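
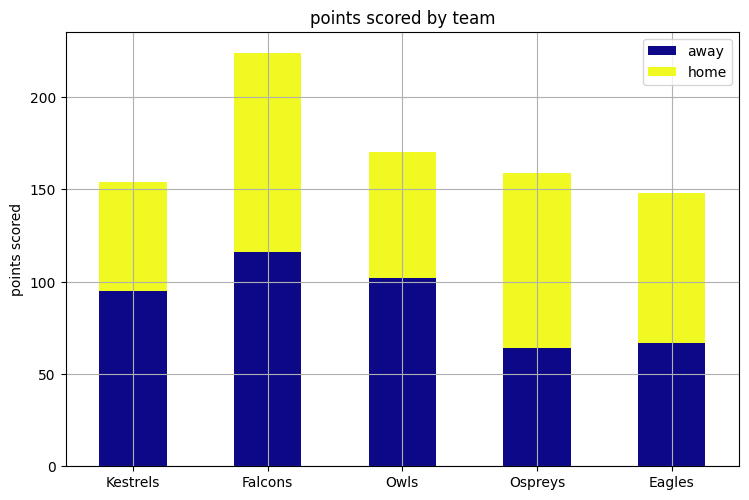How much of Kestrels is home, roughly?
home top ≈ 160, bottom ≈ 100; segment ≈ 60.

≈ 60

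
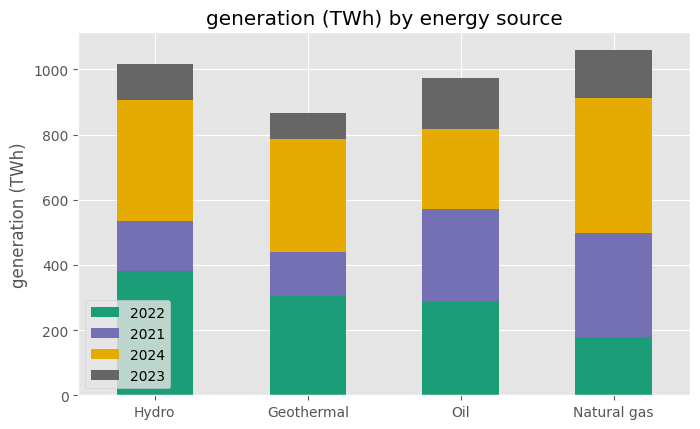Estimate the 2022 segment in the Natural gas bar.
2022 top ≈ 200, bottom ≈ 0; segment ≈ 200.

≈ 200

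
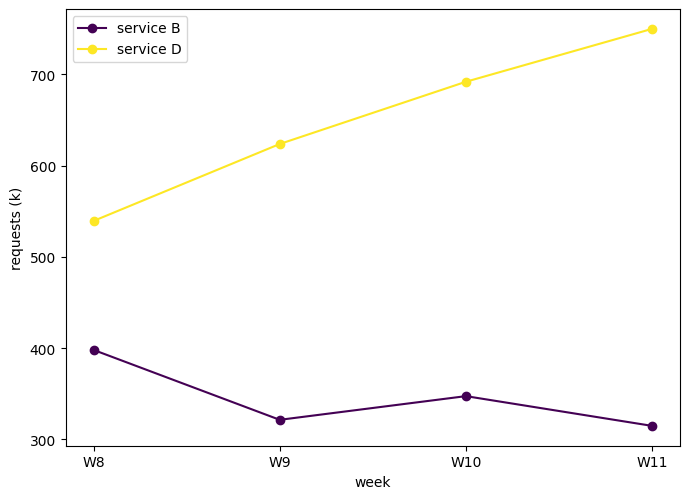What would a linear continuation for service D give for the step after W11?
≈ 825

Last three: 600, 700, 750 → slope ≈ 75/step → next ≈ 825.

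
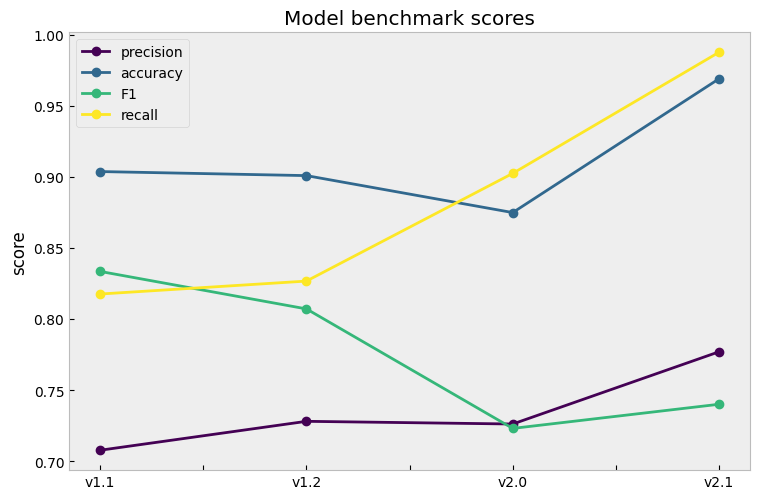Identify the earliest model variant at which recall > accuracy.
v2.0

v1.2: recall ≈ 0.85 vs accuracy ≈ 0.90 (not yet); v2.0: recall ≈ 0.90 vs accuracy ≈ 0.85 (first crossover).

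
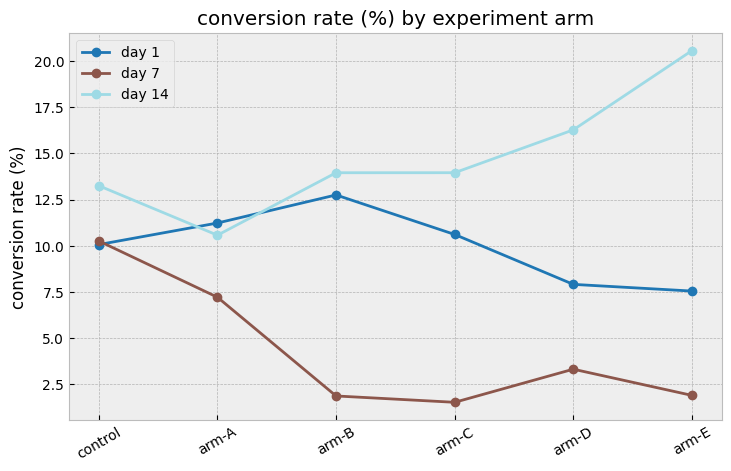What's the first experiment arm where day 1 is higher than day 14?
control: day 1 ≈ 10 vs day 14 ≈ 14 (not yet); arm-A: day 1 ≈ 12 vs day 14 ≈ 10 (first crossover).

arm-A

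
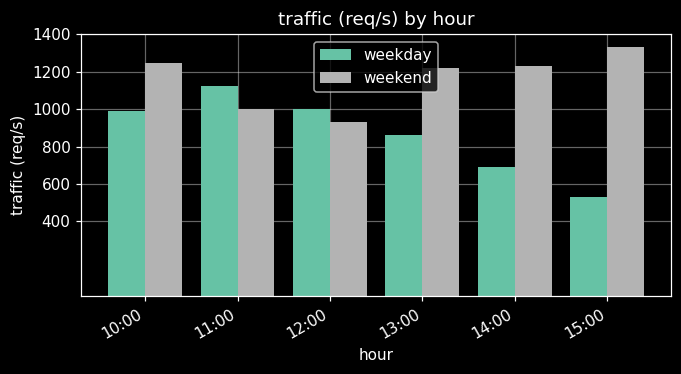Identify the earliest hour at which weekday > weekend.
11:00

10:00: weekday ≈ 1000 vs weekend ≈ 1200 (not yet); 11:00: weekday ≈ 1200 vs weekend ≈ 1000 (first crossover).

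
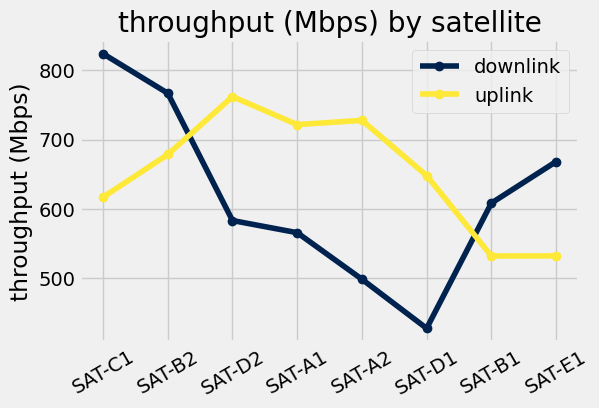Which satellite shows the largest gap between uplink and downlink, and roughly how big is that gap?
SAT-A2, ≈ 250 Mbps

SAT-A2: uplink ≈ 750, downlink ≈ 500 → gap ≈ 250. Next-largest (SAT-D1) is only ≈ 200.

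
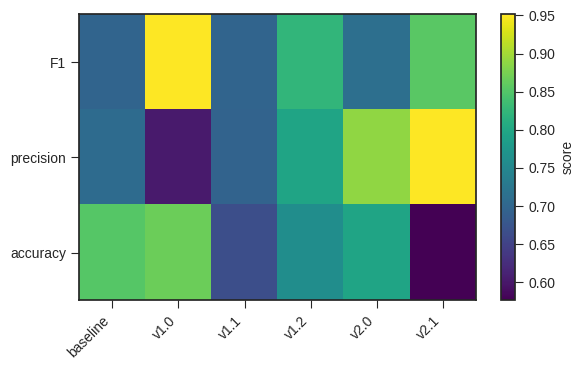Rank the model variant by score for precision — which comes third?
v1.2

Top 4 for precision: v2.1 ≈ 0.95, v2.0 ≈ 0.90, v1.2 ≈ 0.80, baseline ≈ 0.70.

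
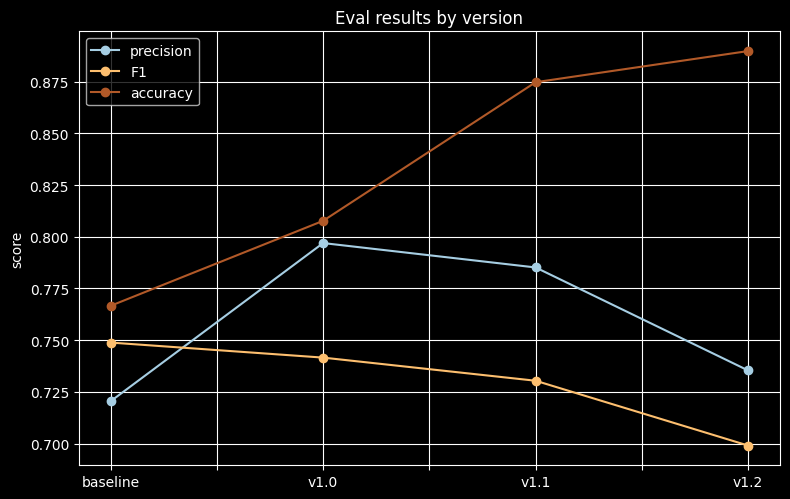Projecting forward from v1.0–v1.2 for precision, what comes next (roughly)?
Last three: 0.80, 0.78, 0.74 → slope ≈ -0.03/step → next ≈ 0.71.

≈ 0.71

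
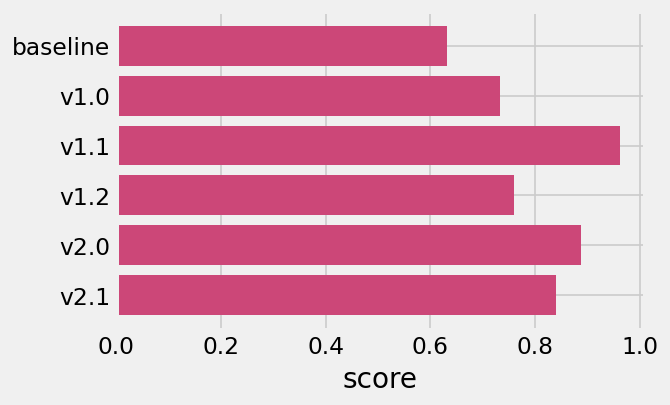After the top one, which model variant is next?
v2.0

Top 3: v1.1 ≈ 1.0, v2.0 ≈ 0.9, v2.1 ≈ 0.8.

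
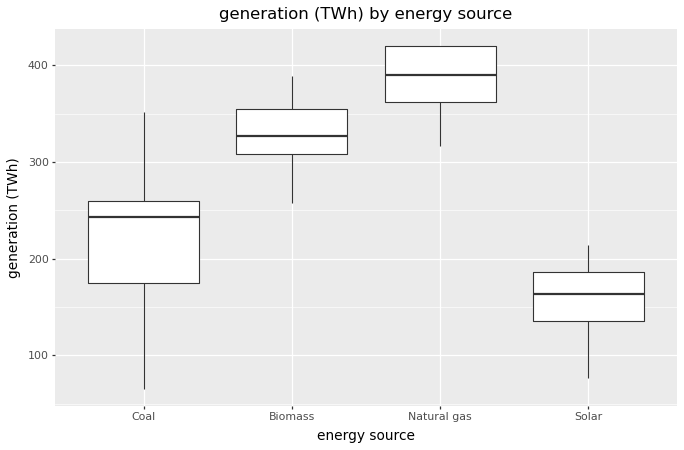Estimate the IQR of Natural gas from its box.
Q3 ≈ 420, Q1 ≈ 360; IQR ≈ 60.

≈ 60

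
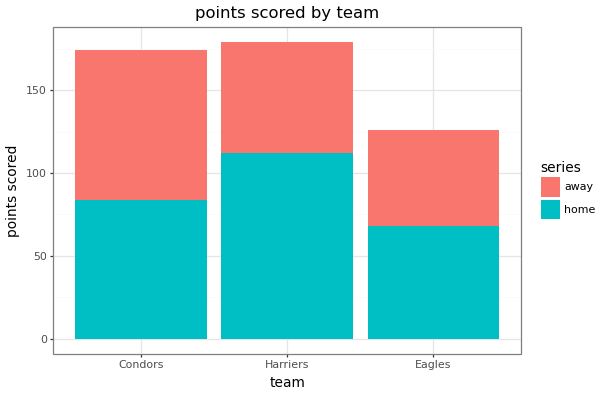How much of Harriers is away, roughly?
≈ 60

away top ≈ 180, bottom ≈ 120; segment ≈ 60.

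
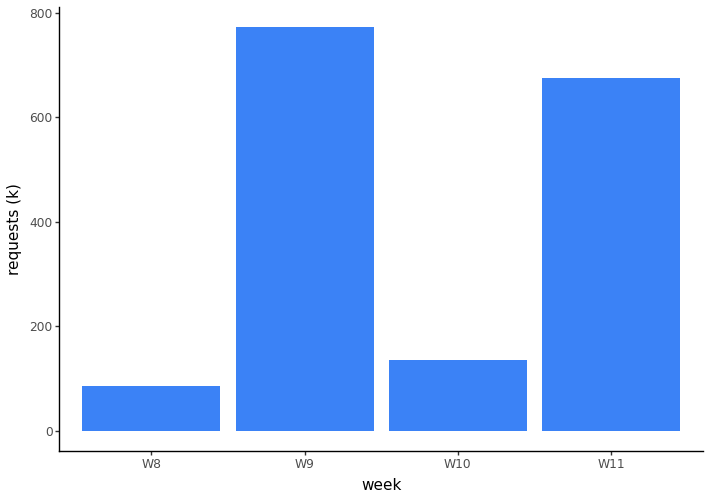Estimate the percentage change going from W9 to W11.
W9 ≈ 800, W11 ≈ 700; (700 − 800) / 800 ≈ -12.5%.

≈ -12.5%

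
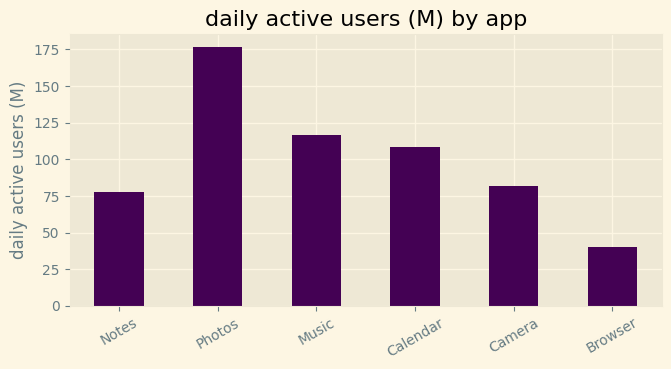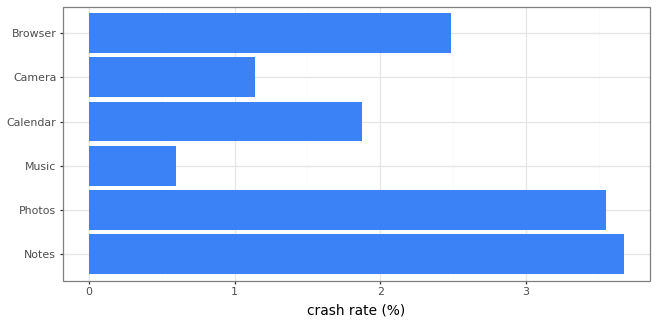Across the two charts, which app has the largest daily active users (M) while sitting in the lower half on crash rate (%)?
Music

Chart 2 median crash rate (%) ≈ 2; below-median apps: Music, Calendar, Camera. Among those, Music has the highest daily active users (M) (≈ 120).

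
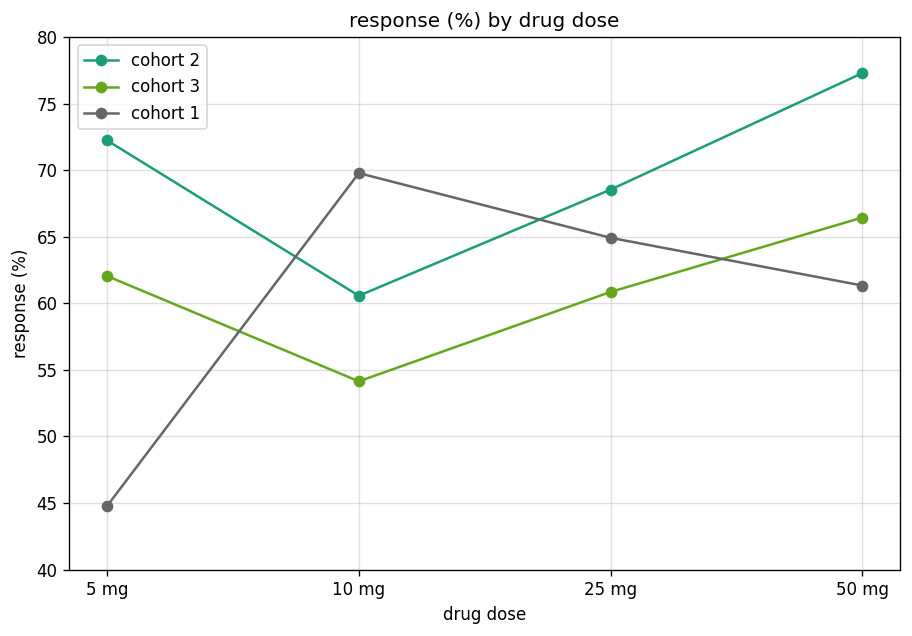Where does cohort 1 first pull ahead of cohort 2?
10 mg

5 mg: cohort 1 ≈ 45 vs cohort 2 ≈ 70 (not yet); 10 mg: cohort 1 ≈ 70 vs cohort 2 ≈ 60 (first crossover).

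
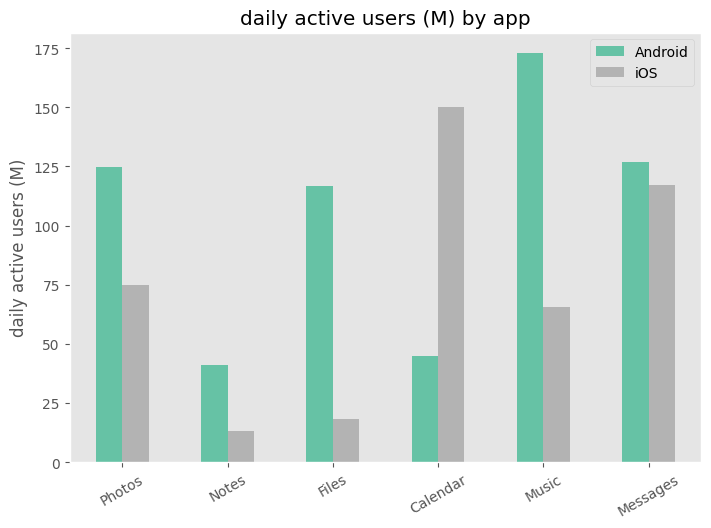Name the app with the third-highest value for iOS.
Photos

Top 4 for iOS: Calendar ≈ 160, Messages ≈ 120, Photos ≈ 80, Music ≈ 60.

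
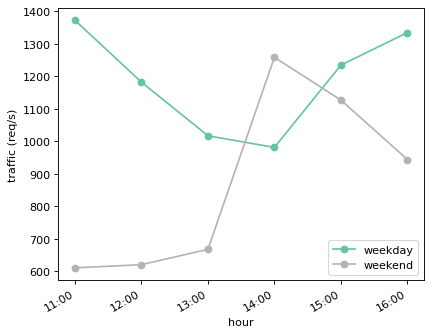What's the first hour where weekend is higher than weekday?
14:00

13:00: weekend ≈ 700 vs weekday ≈ 1000 (not yet); 14:00: weekend ≈ 1300 vs weekday ≈ 1000 (first crossover).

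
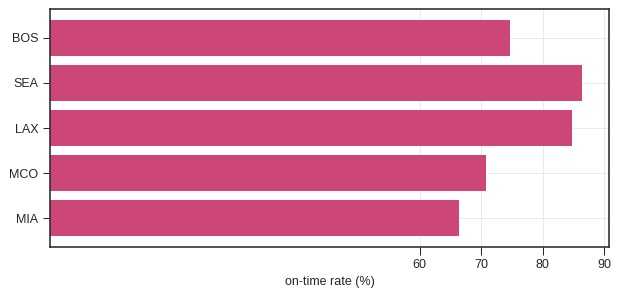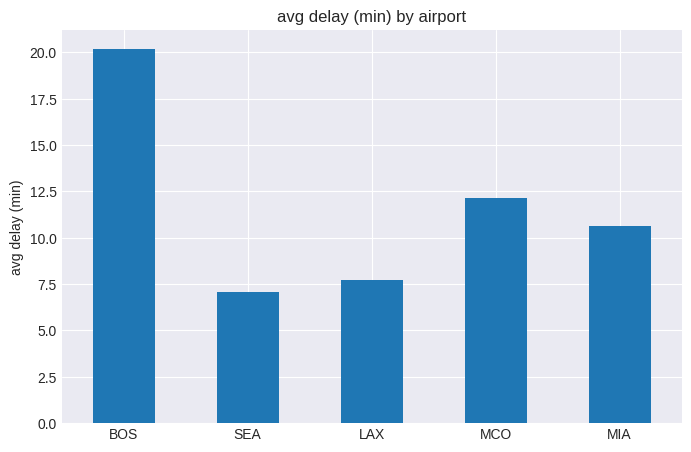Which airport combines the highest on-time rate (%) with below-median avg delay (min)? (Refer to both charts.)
SEA

Chart 2 median avg delay (min) ≈ 10; below-median airports: SEA, LAX. Among those, SEA has the highest on-time rate (%) (≈ 90).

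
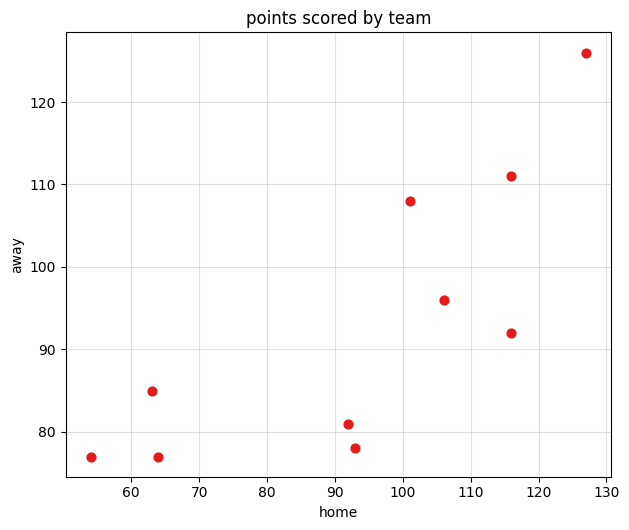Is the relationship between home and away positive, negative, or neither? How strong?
positive, strong

Points are positively correlated; strong (|r| ≈ 0.8).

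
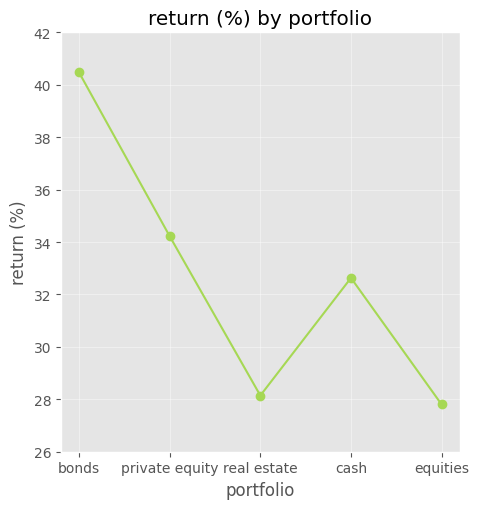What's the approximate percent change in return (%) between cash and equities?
cash ≈ 32, equities ≈ 28; (28 − 32) / 32 ≈ -12.5%.

≈ -12.5%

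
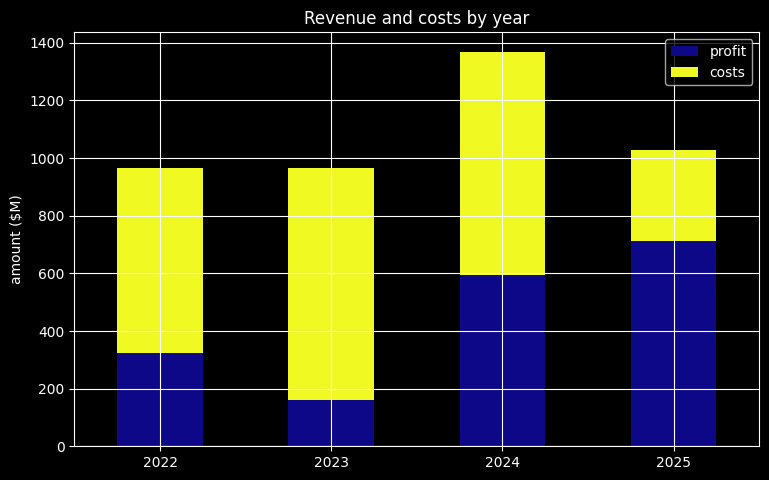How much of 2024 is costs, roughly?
costs top ≈ 1400, bottom ≈ 600; segment ≈ 800.

≈ 800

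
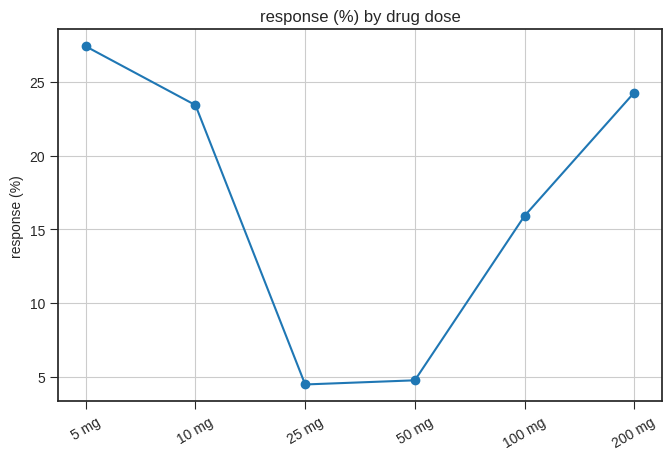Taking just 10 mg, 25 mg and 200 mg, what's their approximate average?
(24 + 4 + 24) / 3 ≈ 17.

≈ 17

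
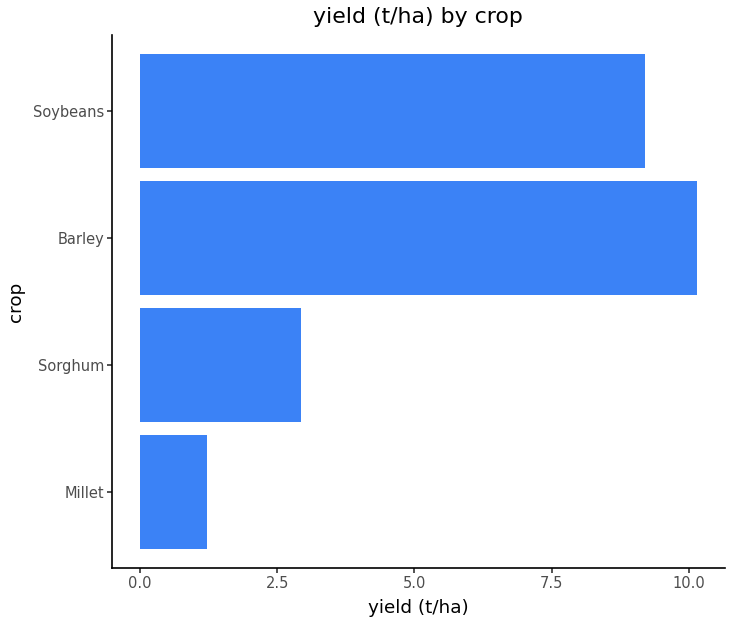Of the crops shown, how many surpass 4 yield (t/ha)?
Above 4: Barley, Soybeans.

2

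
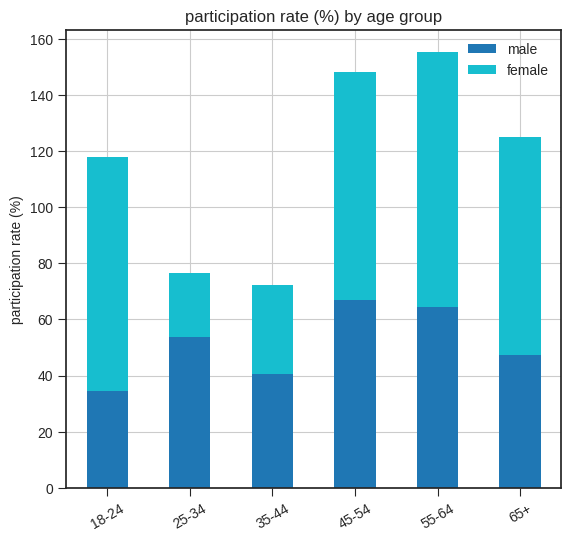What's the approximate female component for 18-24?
≈ 80

female top ≈ 120, bottom ≈ 40; segment ≈ 80.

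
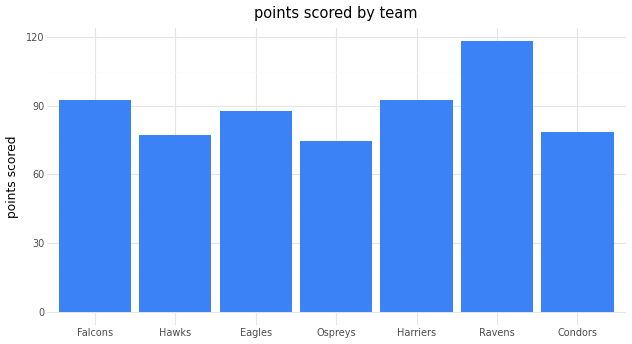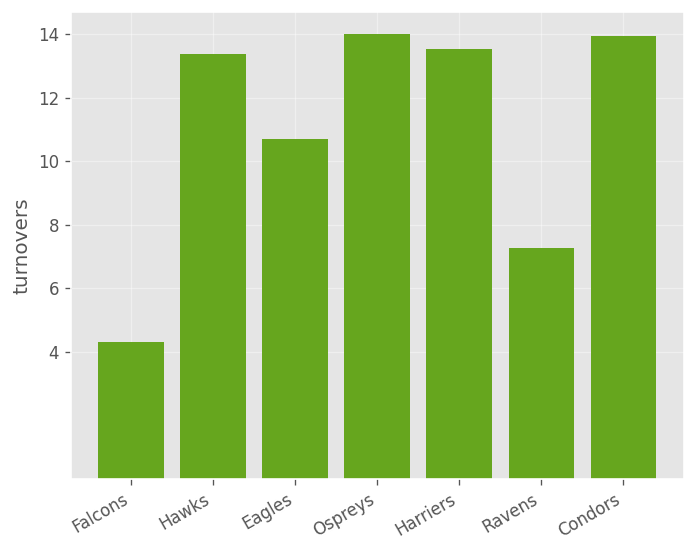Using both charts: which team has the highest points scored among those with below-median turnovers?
Ravens

Chart 2 median turnovers ≈ 14; below-median teams: Falcons, Eagles, Ravens. Among those, Ravens has the highest points scored (≈ 120).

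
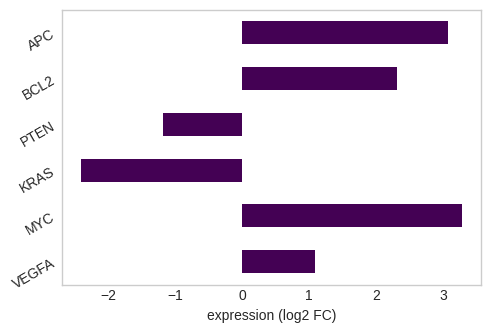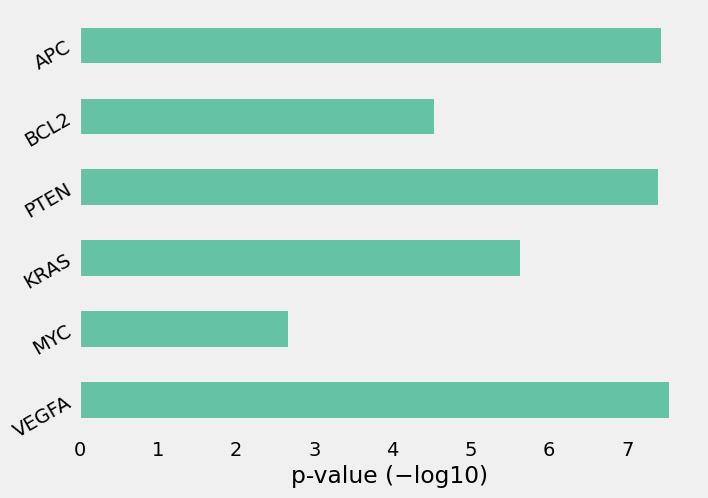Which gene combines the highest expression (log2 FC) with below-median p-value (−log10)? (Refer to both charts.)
MYC

Chart 2 median p-value (−log10) ≈ 7; below-median genes: MYC, KRAS, BCL2. Among those, MYC has the highest expression (log2 FC) (≈ 3.5).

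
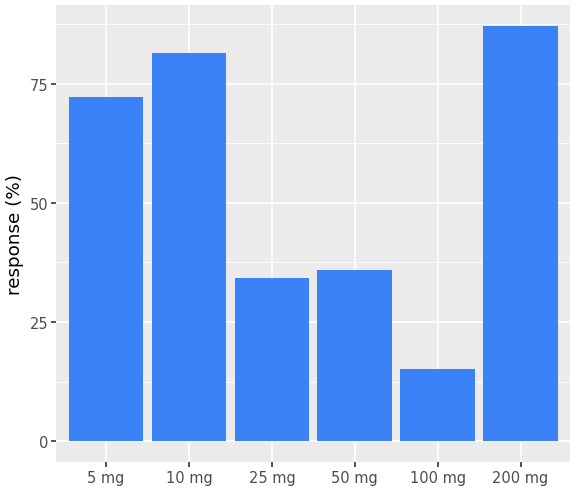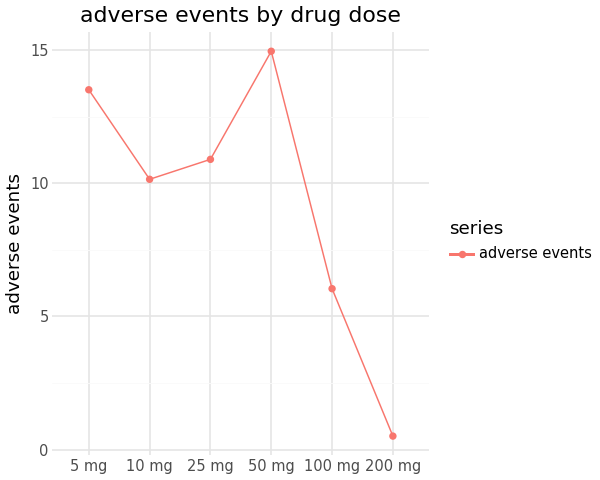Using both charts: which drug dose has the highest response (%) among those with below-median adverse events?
Chart 2 median adverse events ≈ 10; below-median drug doses: 10 mg, 100 mg, 200 mg. Among those, 200 mg has the highest response (%) (≈ 90).

200 mg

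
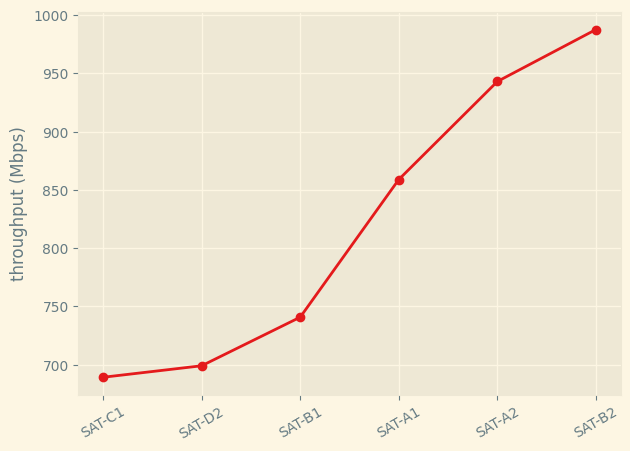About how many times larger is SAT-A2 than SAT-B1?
≈ 1.27×

SAT-A2 ≈ 950, SAT-B1 ≈ 750; 950/750 ≈ 1.27.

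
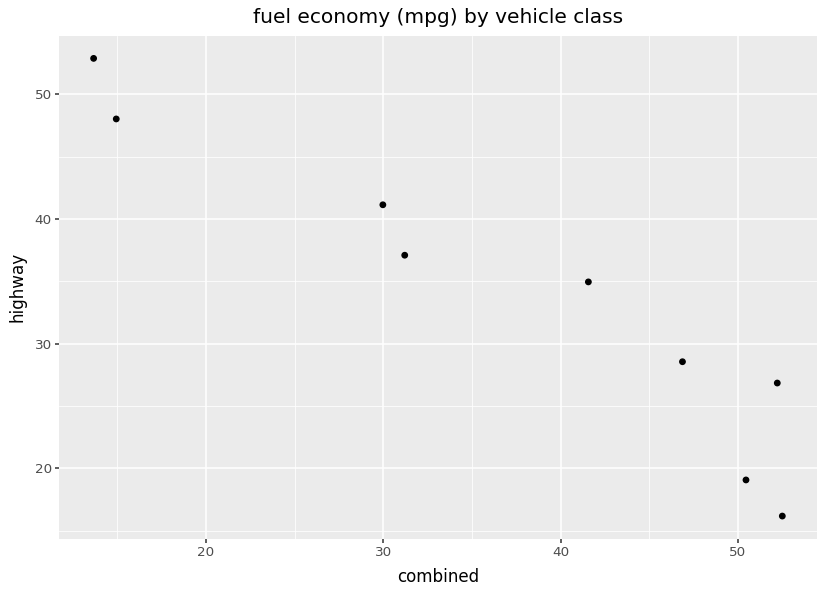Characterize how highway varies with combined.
Points are negatively correlated; strong (|r| ≈ 1.0).

negative, strong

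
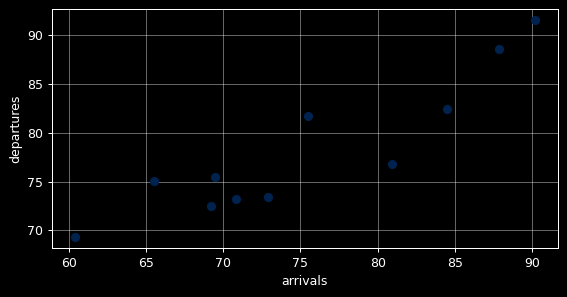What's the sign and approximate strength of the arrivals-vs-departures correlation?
positive, strong

Points are positively correlated; strong (|r| ≈ 0.9).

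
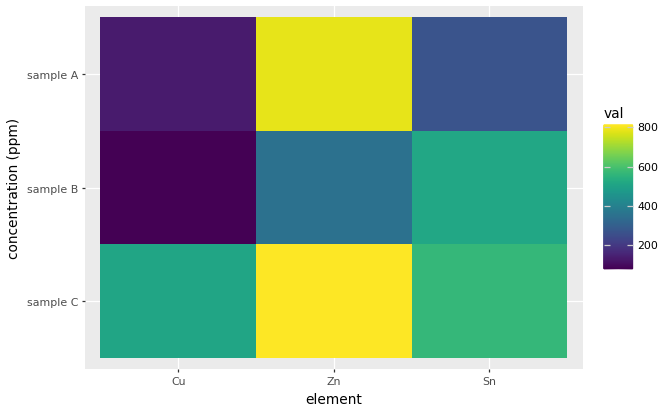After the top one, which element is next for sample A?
Sn

Top 3 for sample A: Zn ≈ 800, Sn ≈ 300, Cu ≈ 100.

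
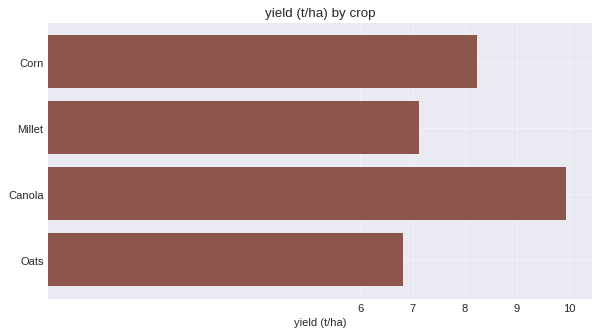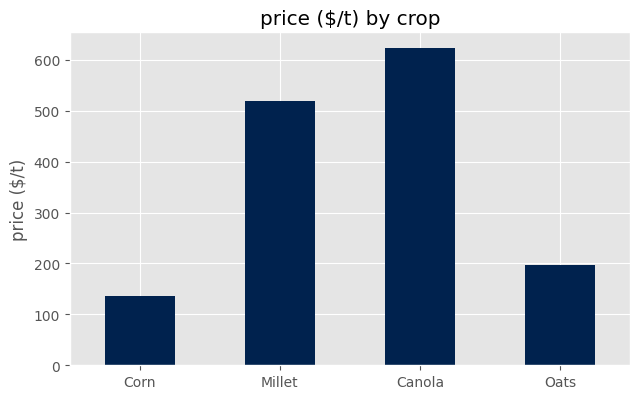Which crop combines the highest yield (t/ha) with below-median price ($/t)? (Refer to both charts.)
Chart 2 median price ($/t) ≈ 400; below-median crops: Corn, Oats. Among those, Corn has the highest yield (t/ha) (≈ 8).

Corn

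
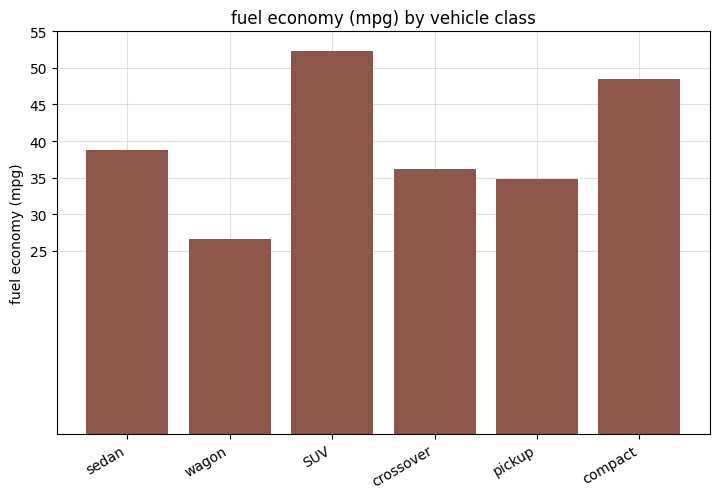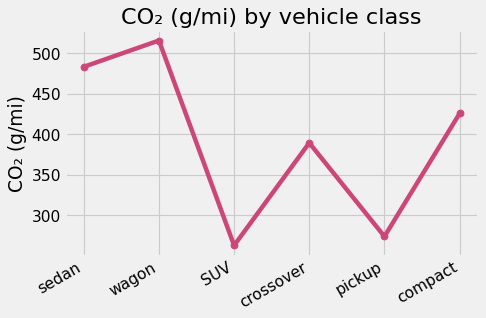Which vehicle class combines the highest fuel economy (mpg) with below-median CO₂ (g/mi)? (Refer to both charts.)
SUV

Chart 2 median CO₂ (g/mi) ≈ 400; below-median vehicle classes: SUV, crossover, pickup. Among those, SUV has the highest fuel economy (mpg) (≈ 50).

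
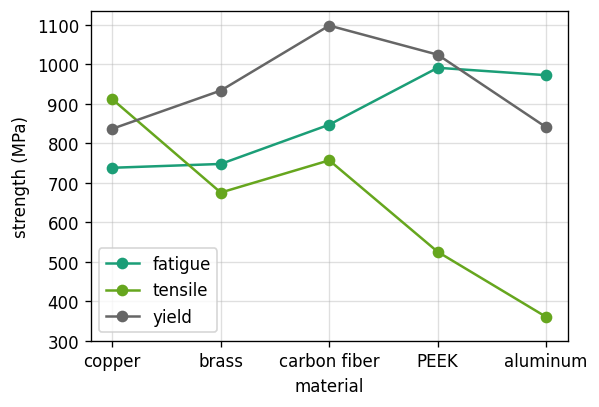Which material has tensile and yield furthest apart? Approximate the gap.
PEEK: tensile ≈ 500, yield ≈ 1000 → gap ≈ 500. Next-largest (aluminum) is only ≈ 400.

PEEK, ≈ 500 MPa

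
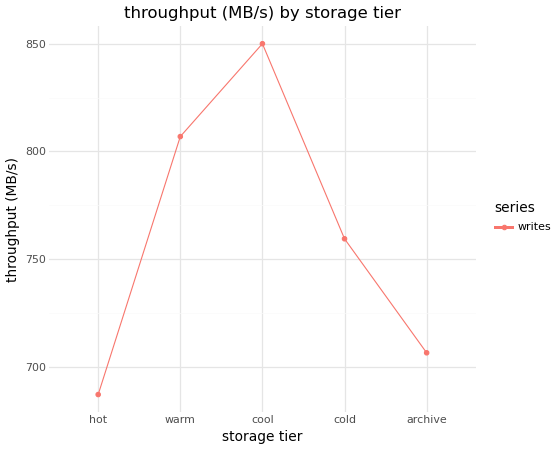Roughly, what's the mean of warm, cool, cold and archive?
≈ 780

(800 + 860 + 760 + 700) / 4 ≈ 780.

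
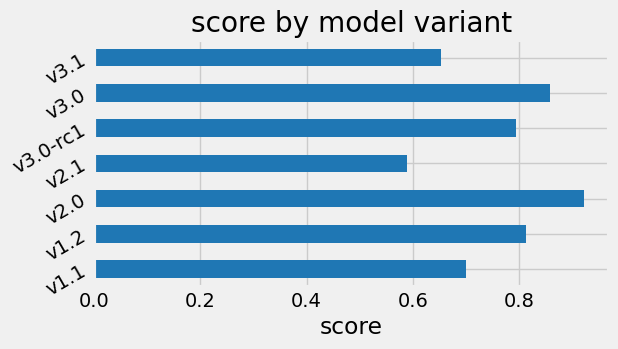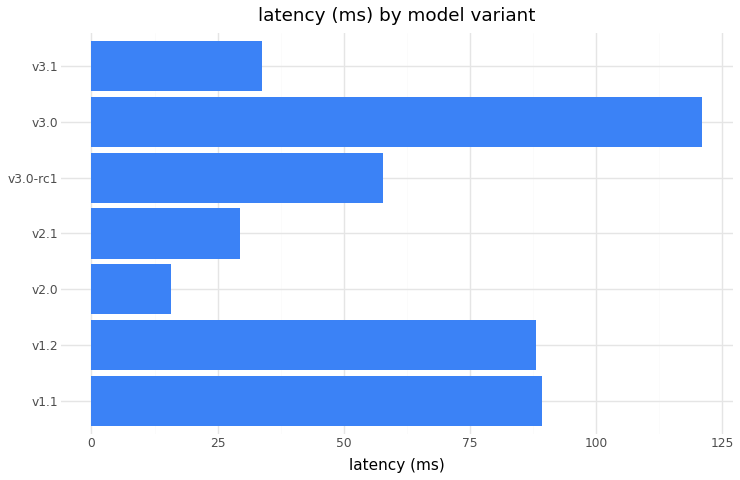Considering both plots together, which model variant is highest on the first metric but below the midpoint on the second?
Chart 2 median latency (ms) ≈ 60; below-median model variants: v2.0, v2.1, v3.1. Among those, v2.0 has the highest score (≈ 0.9).

v2.0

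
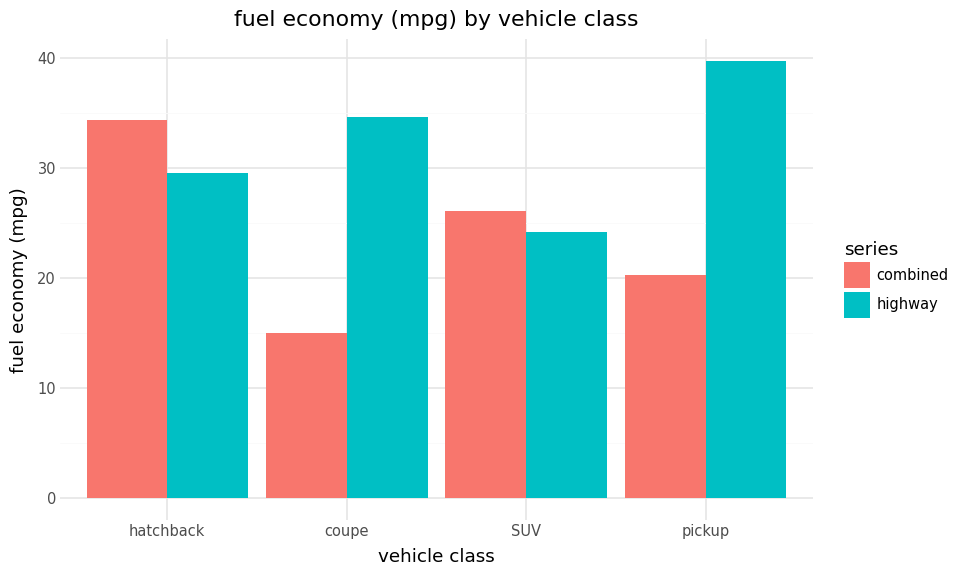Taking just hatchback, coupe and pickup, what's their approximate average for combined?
(35 + 15 + 20) / 3 ≈ 23.

≈ 23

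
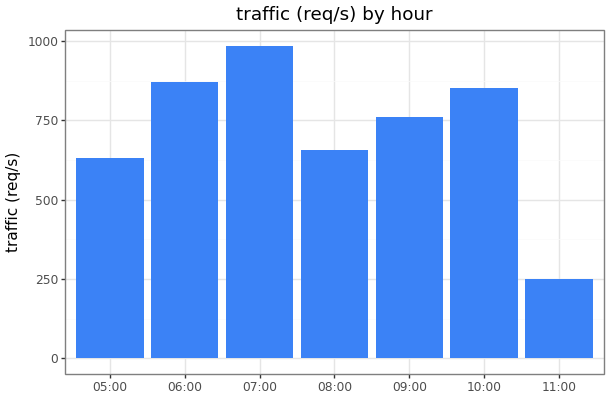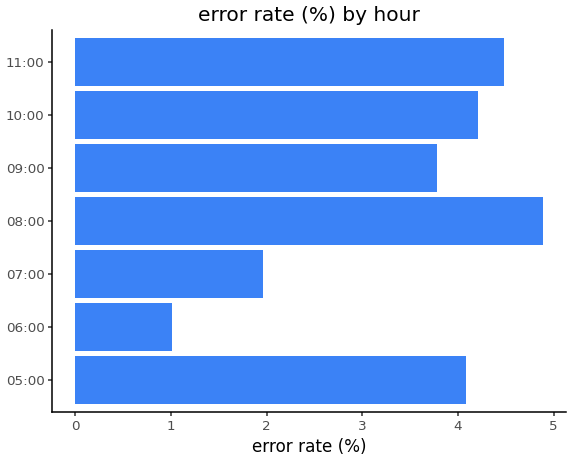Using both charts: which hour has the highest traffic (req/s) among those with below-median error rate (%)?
Chart 2 median error rate (%) ≈ 4; below-median hours: 06:00, 07:00, 09:00. Among those, 07:00 has the highest traffic (req/s) (≈ 1000).

07:00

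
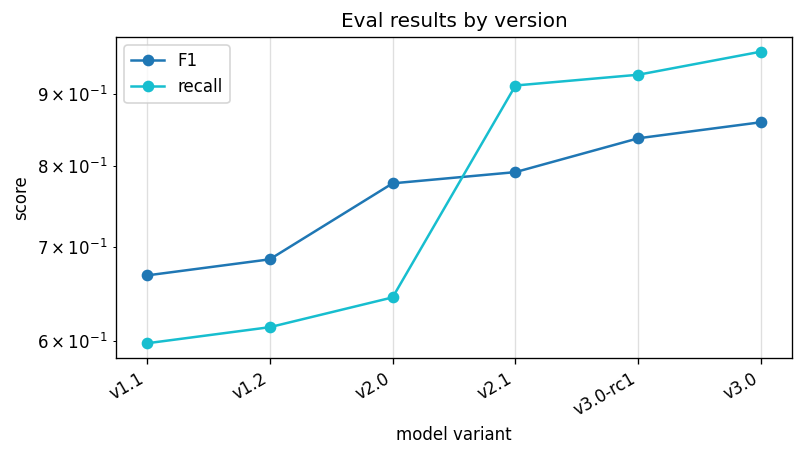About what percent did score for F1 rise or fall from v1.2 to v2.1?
≈ +14.3%

v1.2 ≈ 0.70, v2.1 ≈ 0.80; (0.80 − 0.70) / 0.70 ≈ +14.3%.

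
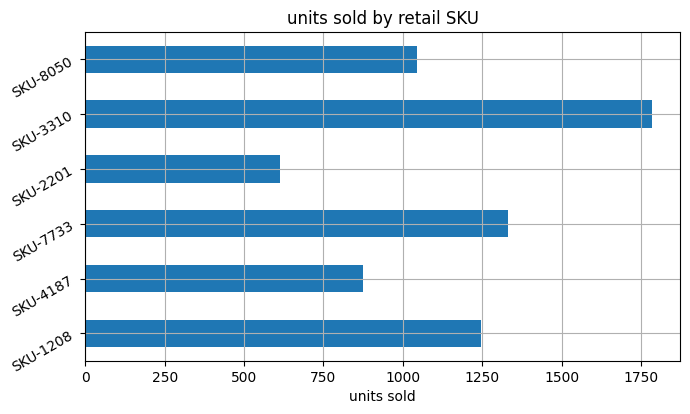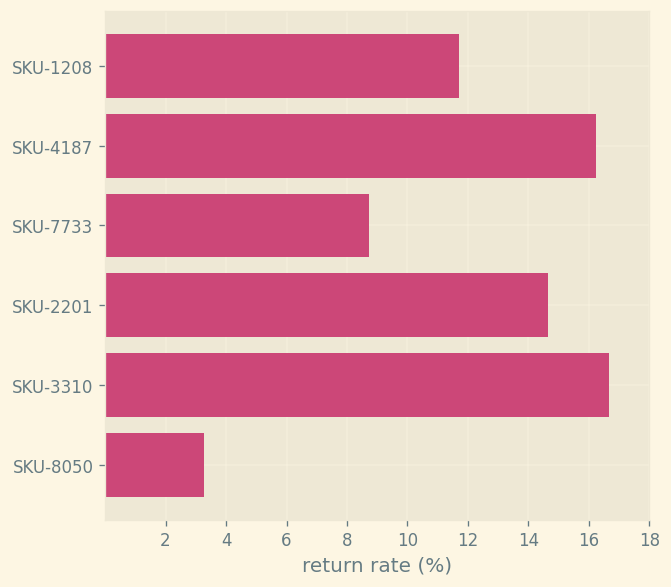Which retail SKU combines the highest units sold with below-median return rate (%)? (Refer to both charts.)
SKU-7733

Chart 2 median return rate (%) ≈ 14; below-median retail SKUs: SKU-1208, SKU-7733, SKU-8050. Among those, SKU-7733 has the highest units sold (≈ 1400).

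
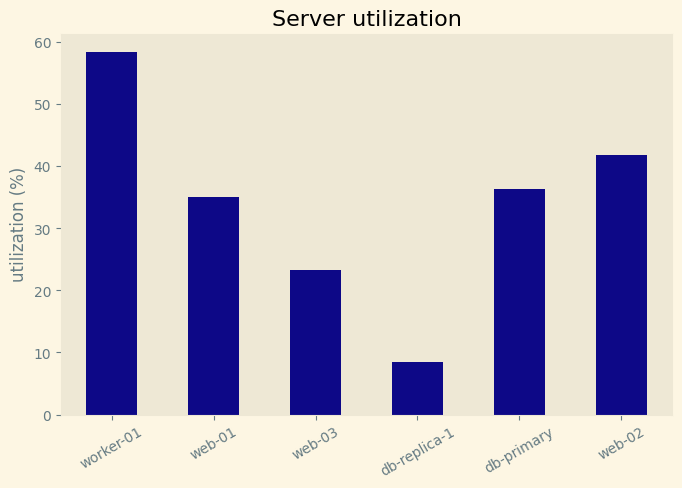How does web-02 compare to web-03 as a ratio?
web-02 ≈ 40, web-03 ≈ 25; 40/25 ≈ 1.6.

≈ 1.6×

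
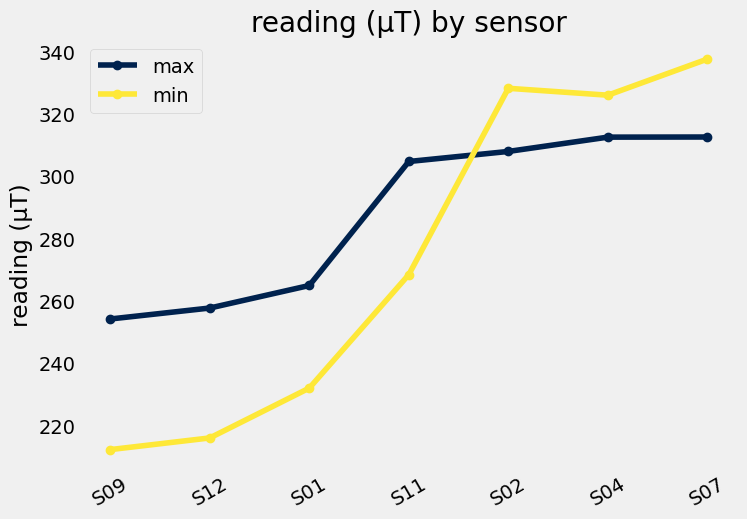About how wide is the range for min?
Max S07 ≈ 340, min S09 ≈ 220; range ≈ 120.

≈ 120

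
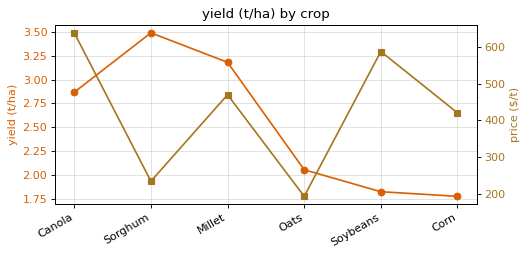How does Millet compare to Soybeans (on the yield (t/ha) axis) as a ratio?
Millet ≈ 3.2, Soybeans ≈ 1.8; 3.2/1.8 ≈ 1.78.

≈ 1.78×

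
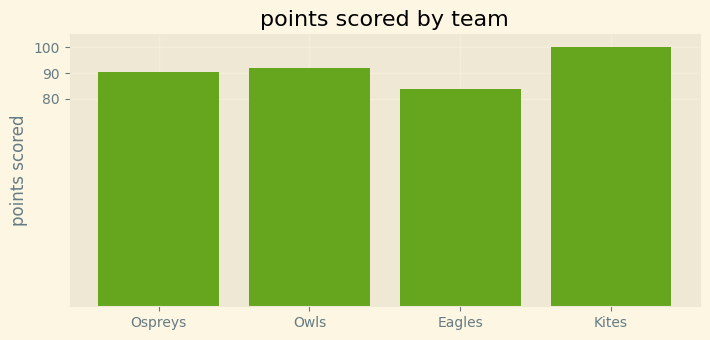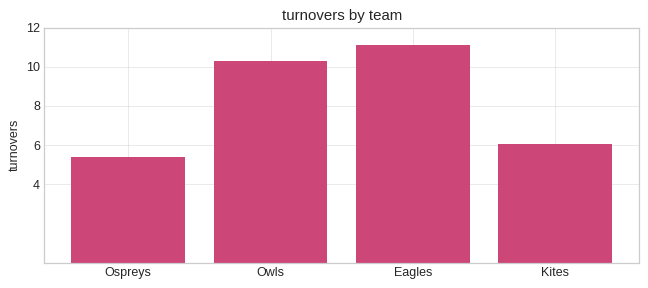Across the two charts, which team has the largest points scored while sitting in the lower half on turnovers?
Chart 2 median turnovers ≈ 8; below-median teams: Ospreys, Kites. Among those, Kites has the highest points scored (≈ 100).

Kites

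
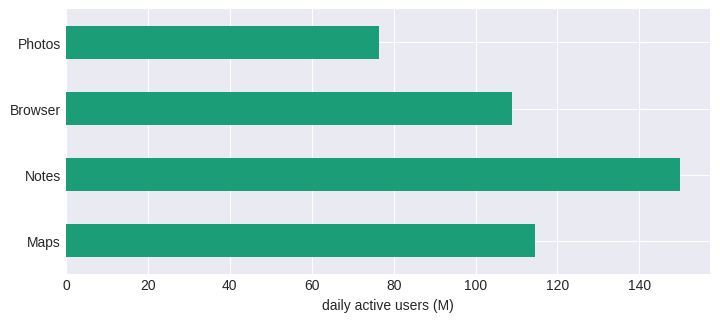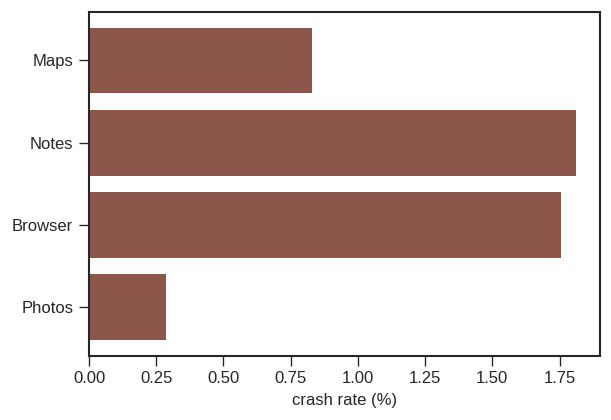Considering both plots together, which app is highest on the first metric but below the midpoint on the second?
Chart 2 median crash rate (%) ≈ 1.2; below-median apps: Maps, Photos. Among those, Maps has the highest daily active users (M) (≈ 120).

Maps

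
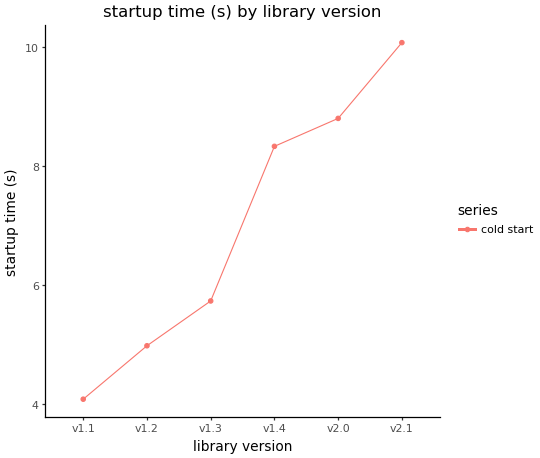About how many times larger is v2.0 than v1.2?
≈ 1.8×

v2.0 ≈ 9.0, v1.2 ≈ 5.0; 9.0/5.0 ≈ 1.8.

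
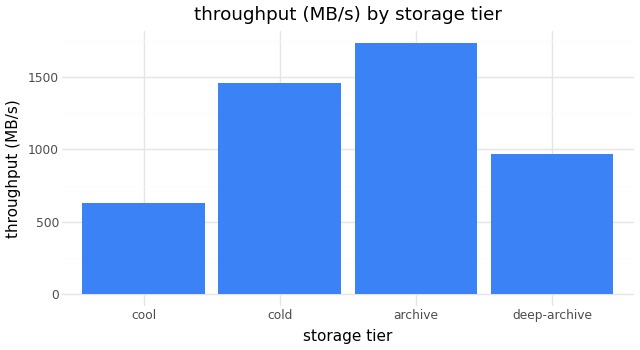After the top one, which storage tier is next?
Top 3: archive ≈ 1800, cold ≈ 1400, deep-archive ≈ 1000.

cold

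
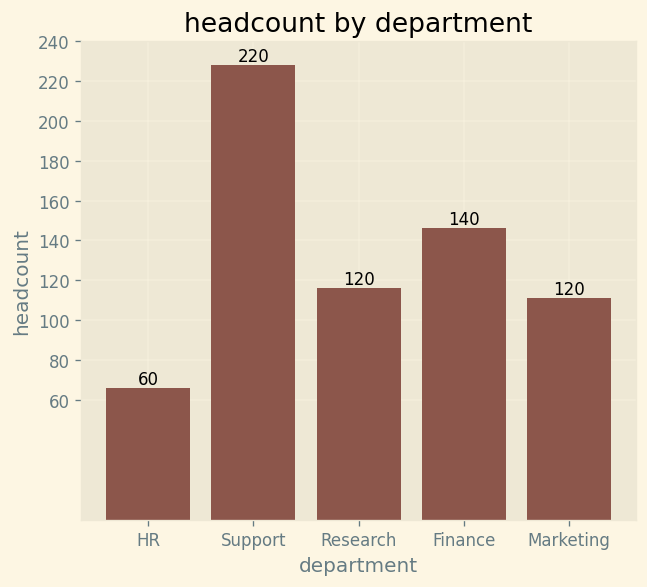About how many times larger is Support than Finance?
≈ 1.57×

Support ≈ 220, Finance ≈ 140; 220/140 ≈ 1.57.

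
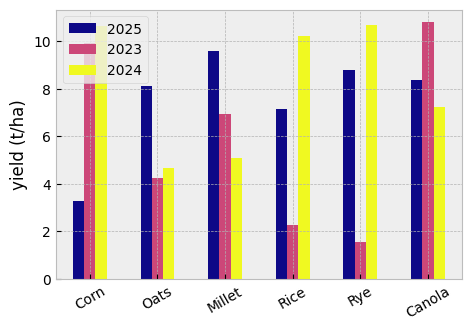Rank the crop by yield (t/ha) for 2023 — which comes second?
Corn

Top 3 for 2023: Canola ≈ 11, Corn ≈ 10, Millet ≈ 7.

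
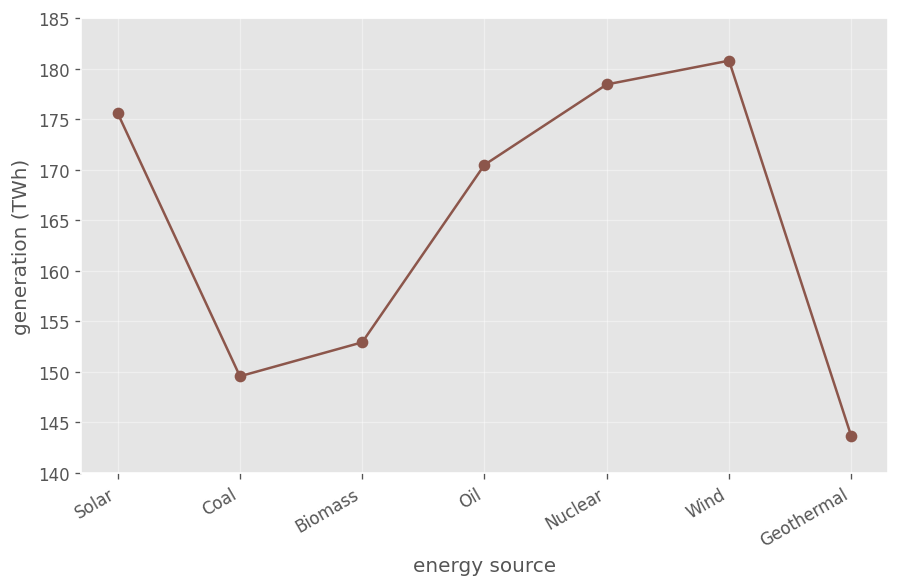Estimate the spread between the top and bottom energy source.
Max Wind ≈ 180, min Geothermal ≈ 145; range ≈ 35.

≈ 35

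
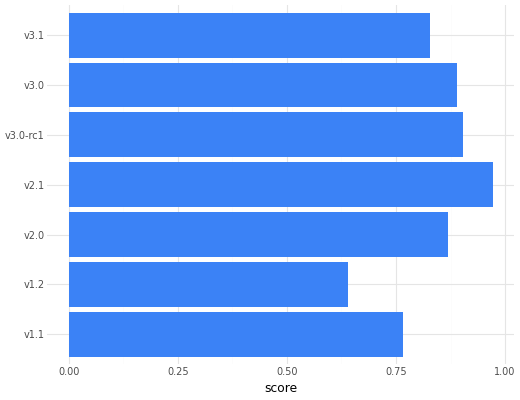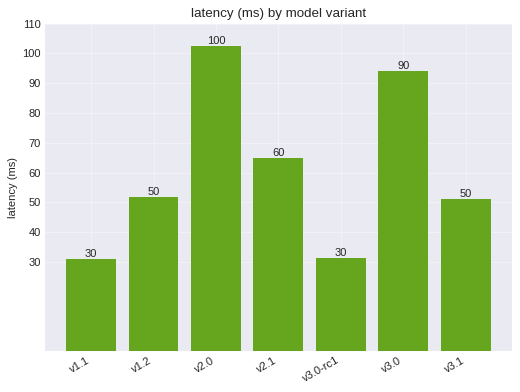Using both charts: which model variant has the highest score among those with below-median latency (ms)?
v3.0-rc1

Chart 2 median latency (ms) ≈ 50; below-median model variants: v1.1, v3.0-rc1, v3.1. Among those, v3.0-rc1 has the highest score (≈ 0.9).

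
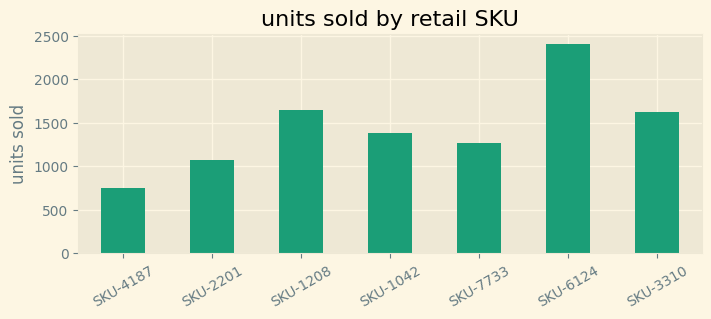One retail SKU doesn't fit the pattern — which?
SKU-6124 ≈ 2400; the rest sit between ≈ 800 and ≈ 1600.

SKU-6124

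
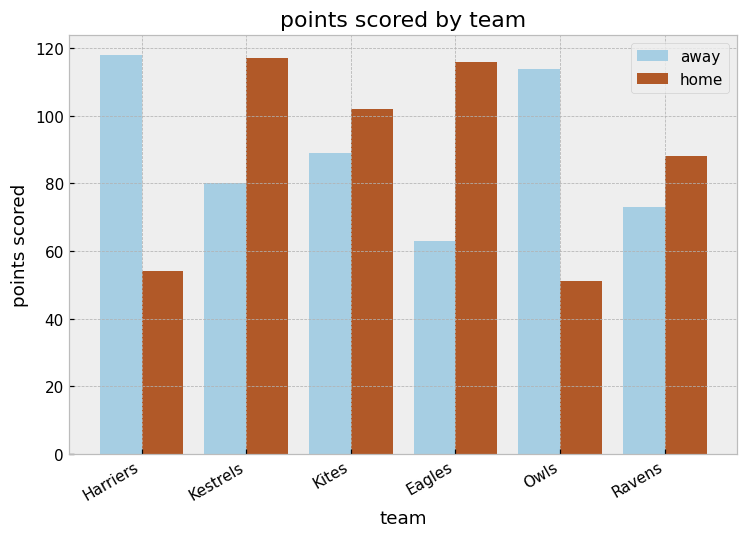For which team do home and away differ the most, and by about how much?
Harriers: home ≈ 50, away ≈ 120 → gap ≈ 70. Next-largest (Owls) is only ≈ 60.

Harriers, ≈ 70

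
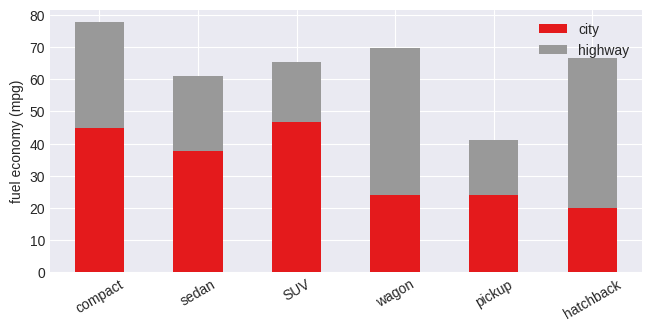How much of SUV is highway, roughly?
highway top ≈ 70, bottom ≈ 50; segment ≈ 20.

≈ 20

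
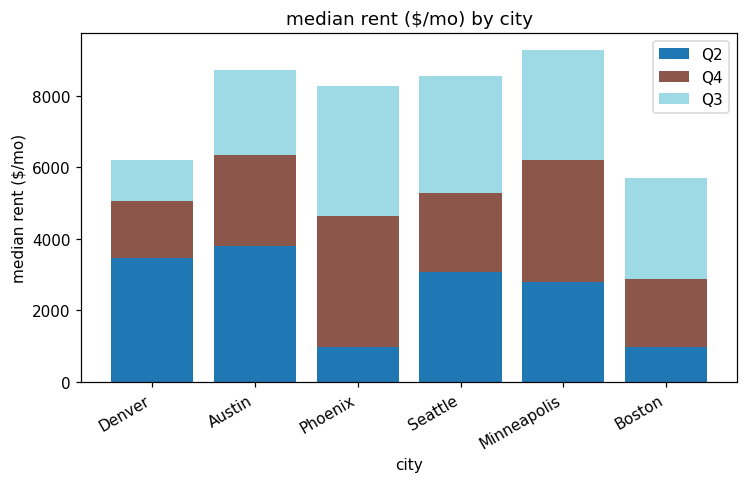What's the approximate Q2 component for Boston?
Q2 top ≈ 1000, bottom ≈ 0; segment ≈ 1000.

≈ 1000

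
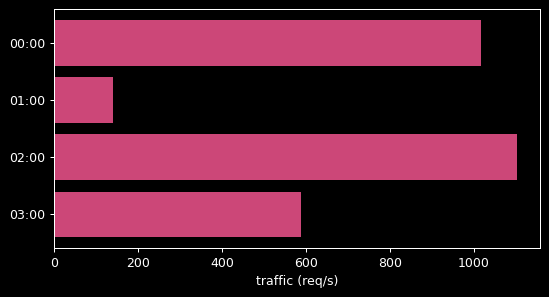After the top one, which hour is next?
Top 3: 02:00 ≈ 1100, 00:00 ≈ 1000, 03:00 ≈ 600.

00:00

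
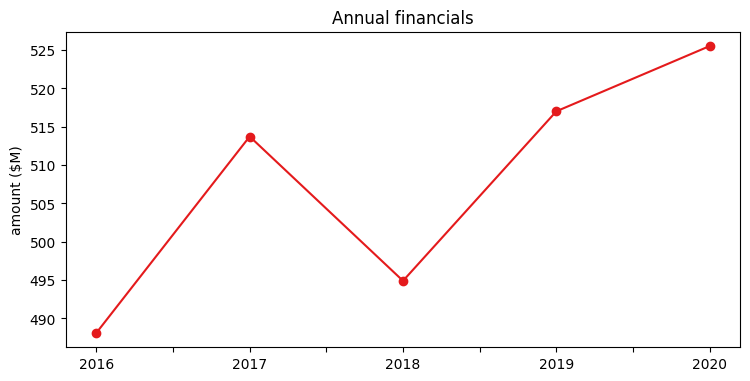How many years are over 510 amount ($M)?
3

Above 510: 2017, 2019, 2020.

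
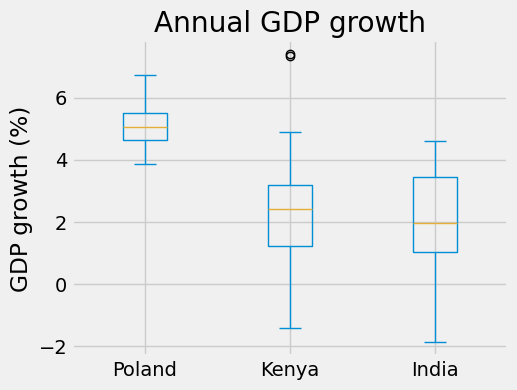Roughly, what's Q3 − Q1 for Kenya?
≈ 2.0

Q3 ≈ 3.0, Q1 ≈ 1.0; IQR ≈ 2.0.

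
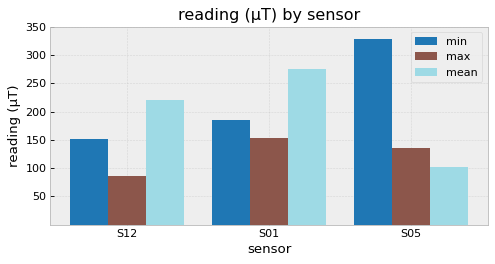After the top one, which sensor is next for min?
Top 3 for min: S05 ≈ 350, S01 ≈ 200, S12 ≈ 150.

S01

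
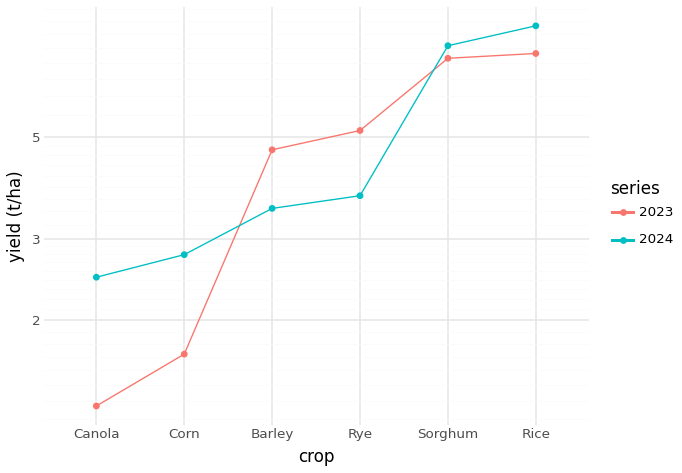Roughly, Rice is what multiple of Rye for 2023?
≈ 1.6×

Rice ≈ 8, Rye ≈ 5; 8/5 ≈ 1.6.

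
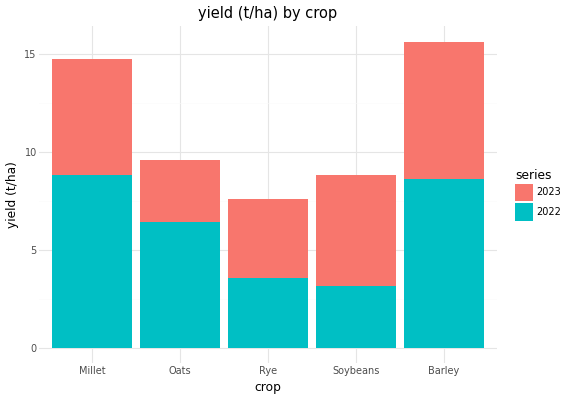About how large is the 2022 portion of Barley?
≈ 8

2022 top ≈ 8, bottom ≈ 0; segment ≈ 8.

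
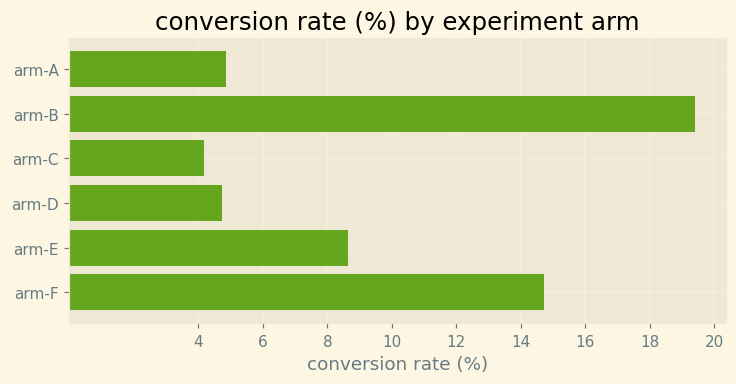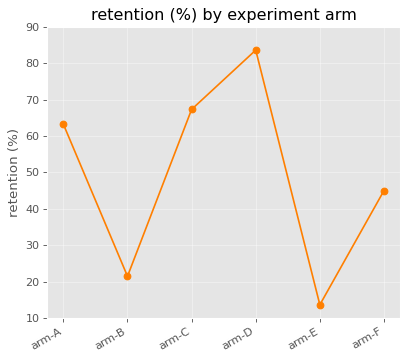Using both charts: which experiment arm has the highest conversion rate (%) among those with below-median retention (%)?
Chart 2 median retention (%) ≈ 50; below-median experiment arms: arm-B, arm-E, arm-F. Among those, arm-B has the highest conversion rate (%) (≈ 20).

arm-B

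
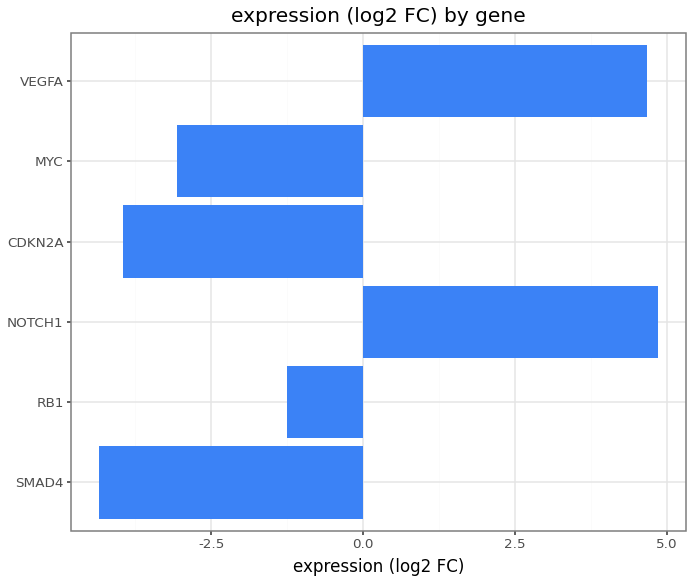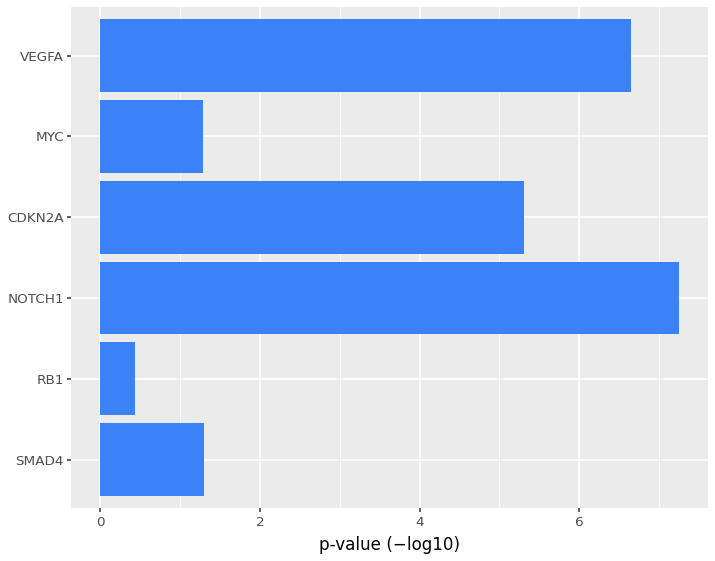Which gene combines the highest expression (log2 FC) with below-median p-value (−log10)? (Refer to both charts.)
Chart 2 median p-value (−log10) ≈ 3; below-median genes: SMAD4, RB1, MYC. Among those, RB1 has the highest expression (log2 FC) (≈ -1).

RB1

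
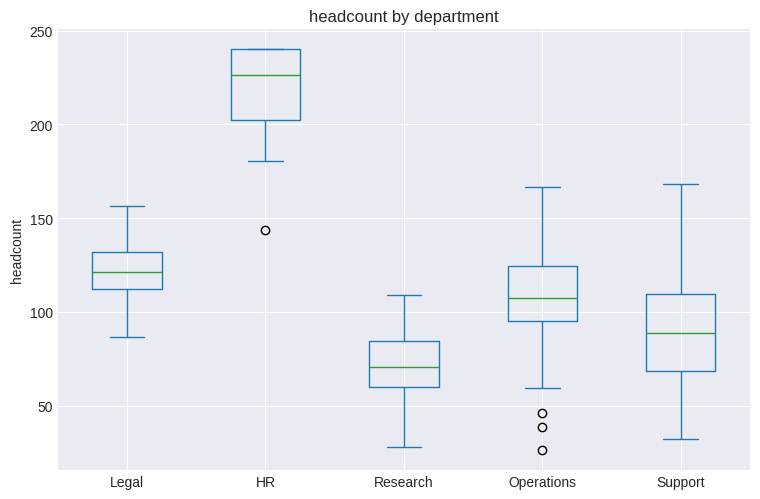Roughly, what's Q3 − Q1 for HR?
≈ 40

Q3 ≈ 240, Q1 ≈ 200; IQR ≈ 40.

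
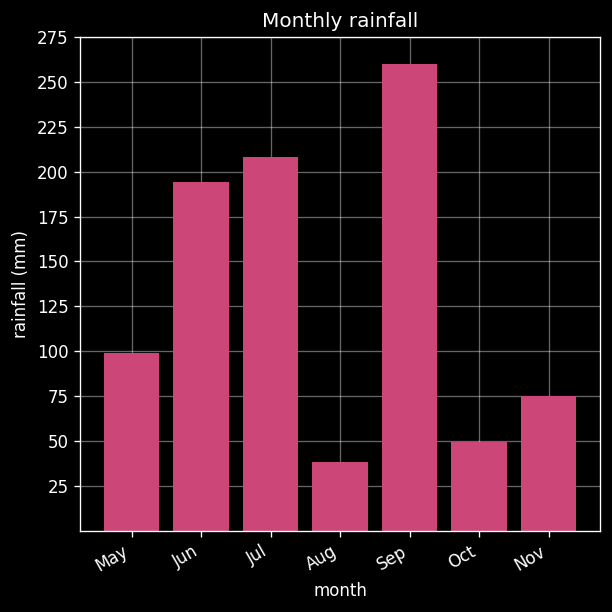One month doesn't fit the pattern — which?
Sep ≈ 250; the rest sit between ≈ 50 and ≈ 200.

Sep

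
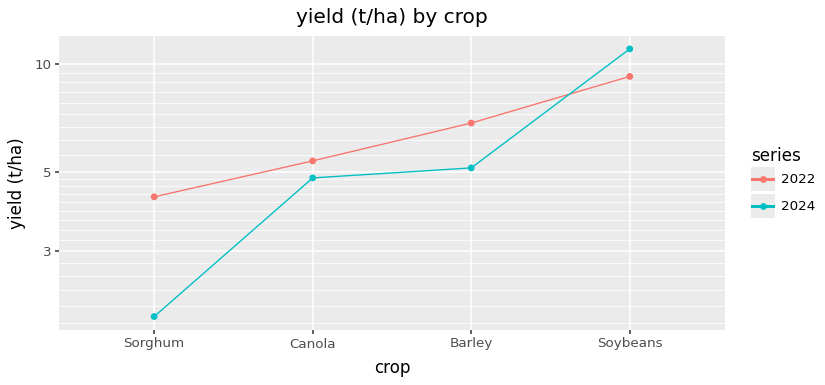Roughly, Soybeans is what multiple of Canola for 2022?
Soybeans ≈ 9, Canola ≈ 5; 9/5 ≈ 1.8.

≈ 1.8×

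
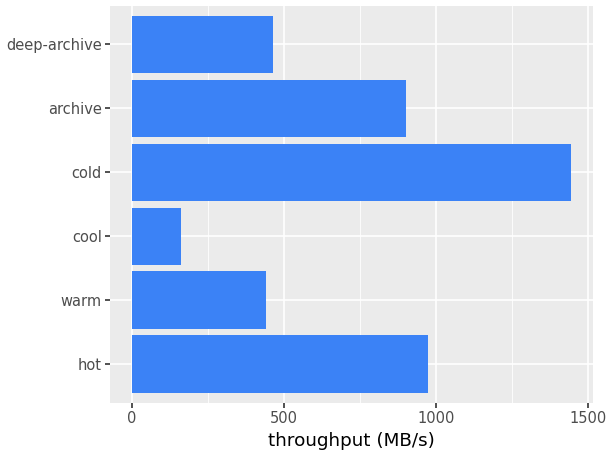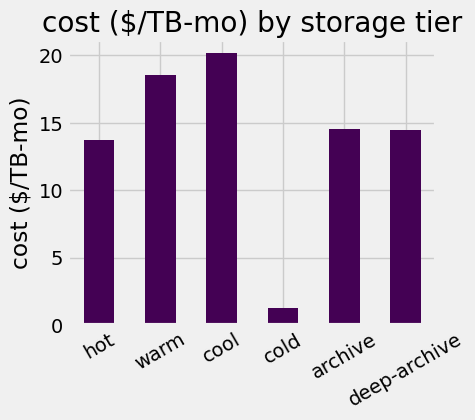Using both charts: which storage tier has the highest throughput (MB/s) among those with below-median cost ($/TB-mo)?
cold

Chart 2 median cost ($/TB-mo) ≈ 14; below-median storage tiers: hot, cold, deep-archive. Among those, cold has the highest throughput (MB/s) (≈ 1400).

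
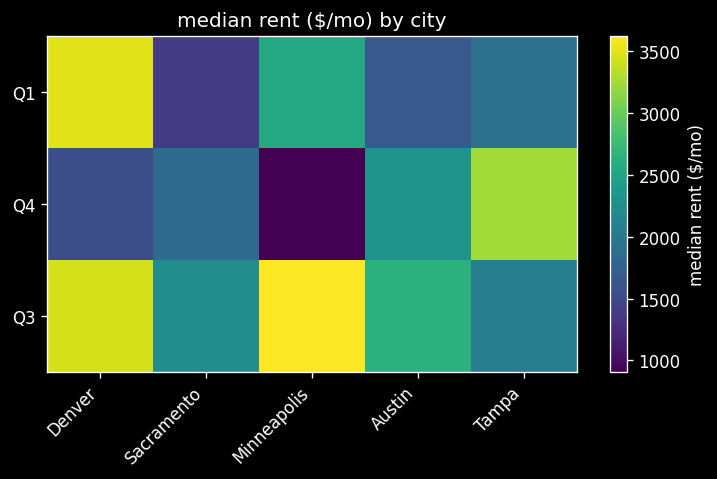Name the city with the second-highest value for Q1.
Top 3 for Q1: Denver ≈ 3500, Minneapolis ≈ 2500, Tampa ≈ 2000.

Minneapolis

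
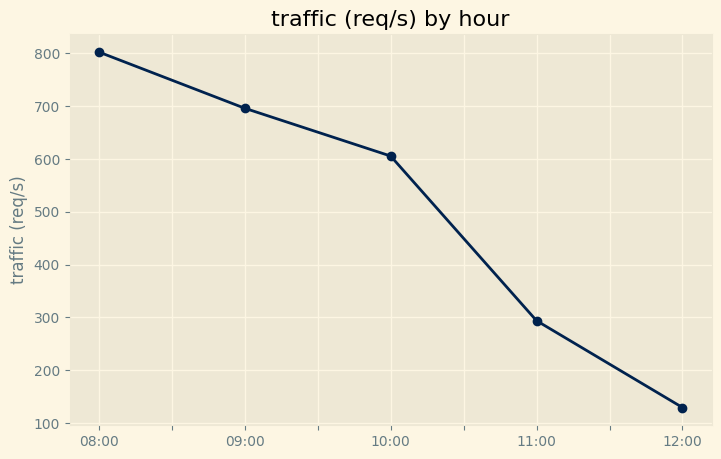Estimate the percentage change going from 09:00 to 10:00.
09:00 ≈ 700, 10:00 ≈ 600; (600 − 700) / 700 ≈ -14.3%.

≈ -14.3%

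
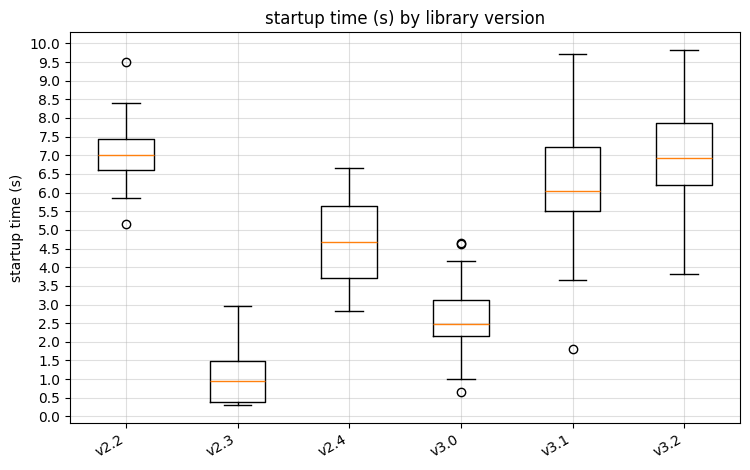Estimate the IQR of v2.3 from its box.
Q3 ≈ 1.5, Q1 ≈ 0.5; IQR ≈ 1.0.

≈ 1.0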